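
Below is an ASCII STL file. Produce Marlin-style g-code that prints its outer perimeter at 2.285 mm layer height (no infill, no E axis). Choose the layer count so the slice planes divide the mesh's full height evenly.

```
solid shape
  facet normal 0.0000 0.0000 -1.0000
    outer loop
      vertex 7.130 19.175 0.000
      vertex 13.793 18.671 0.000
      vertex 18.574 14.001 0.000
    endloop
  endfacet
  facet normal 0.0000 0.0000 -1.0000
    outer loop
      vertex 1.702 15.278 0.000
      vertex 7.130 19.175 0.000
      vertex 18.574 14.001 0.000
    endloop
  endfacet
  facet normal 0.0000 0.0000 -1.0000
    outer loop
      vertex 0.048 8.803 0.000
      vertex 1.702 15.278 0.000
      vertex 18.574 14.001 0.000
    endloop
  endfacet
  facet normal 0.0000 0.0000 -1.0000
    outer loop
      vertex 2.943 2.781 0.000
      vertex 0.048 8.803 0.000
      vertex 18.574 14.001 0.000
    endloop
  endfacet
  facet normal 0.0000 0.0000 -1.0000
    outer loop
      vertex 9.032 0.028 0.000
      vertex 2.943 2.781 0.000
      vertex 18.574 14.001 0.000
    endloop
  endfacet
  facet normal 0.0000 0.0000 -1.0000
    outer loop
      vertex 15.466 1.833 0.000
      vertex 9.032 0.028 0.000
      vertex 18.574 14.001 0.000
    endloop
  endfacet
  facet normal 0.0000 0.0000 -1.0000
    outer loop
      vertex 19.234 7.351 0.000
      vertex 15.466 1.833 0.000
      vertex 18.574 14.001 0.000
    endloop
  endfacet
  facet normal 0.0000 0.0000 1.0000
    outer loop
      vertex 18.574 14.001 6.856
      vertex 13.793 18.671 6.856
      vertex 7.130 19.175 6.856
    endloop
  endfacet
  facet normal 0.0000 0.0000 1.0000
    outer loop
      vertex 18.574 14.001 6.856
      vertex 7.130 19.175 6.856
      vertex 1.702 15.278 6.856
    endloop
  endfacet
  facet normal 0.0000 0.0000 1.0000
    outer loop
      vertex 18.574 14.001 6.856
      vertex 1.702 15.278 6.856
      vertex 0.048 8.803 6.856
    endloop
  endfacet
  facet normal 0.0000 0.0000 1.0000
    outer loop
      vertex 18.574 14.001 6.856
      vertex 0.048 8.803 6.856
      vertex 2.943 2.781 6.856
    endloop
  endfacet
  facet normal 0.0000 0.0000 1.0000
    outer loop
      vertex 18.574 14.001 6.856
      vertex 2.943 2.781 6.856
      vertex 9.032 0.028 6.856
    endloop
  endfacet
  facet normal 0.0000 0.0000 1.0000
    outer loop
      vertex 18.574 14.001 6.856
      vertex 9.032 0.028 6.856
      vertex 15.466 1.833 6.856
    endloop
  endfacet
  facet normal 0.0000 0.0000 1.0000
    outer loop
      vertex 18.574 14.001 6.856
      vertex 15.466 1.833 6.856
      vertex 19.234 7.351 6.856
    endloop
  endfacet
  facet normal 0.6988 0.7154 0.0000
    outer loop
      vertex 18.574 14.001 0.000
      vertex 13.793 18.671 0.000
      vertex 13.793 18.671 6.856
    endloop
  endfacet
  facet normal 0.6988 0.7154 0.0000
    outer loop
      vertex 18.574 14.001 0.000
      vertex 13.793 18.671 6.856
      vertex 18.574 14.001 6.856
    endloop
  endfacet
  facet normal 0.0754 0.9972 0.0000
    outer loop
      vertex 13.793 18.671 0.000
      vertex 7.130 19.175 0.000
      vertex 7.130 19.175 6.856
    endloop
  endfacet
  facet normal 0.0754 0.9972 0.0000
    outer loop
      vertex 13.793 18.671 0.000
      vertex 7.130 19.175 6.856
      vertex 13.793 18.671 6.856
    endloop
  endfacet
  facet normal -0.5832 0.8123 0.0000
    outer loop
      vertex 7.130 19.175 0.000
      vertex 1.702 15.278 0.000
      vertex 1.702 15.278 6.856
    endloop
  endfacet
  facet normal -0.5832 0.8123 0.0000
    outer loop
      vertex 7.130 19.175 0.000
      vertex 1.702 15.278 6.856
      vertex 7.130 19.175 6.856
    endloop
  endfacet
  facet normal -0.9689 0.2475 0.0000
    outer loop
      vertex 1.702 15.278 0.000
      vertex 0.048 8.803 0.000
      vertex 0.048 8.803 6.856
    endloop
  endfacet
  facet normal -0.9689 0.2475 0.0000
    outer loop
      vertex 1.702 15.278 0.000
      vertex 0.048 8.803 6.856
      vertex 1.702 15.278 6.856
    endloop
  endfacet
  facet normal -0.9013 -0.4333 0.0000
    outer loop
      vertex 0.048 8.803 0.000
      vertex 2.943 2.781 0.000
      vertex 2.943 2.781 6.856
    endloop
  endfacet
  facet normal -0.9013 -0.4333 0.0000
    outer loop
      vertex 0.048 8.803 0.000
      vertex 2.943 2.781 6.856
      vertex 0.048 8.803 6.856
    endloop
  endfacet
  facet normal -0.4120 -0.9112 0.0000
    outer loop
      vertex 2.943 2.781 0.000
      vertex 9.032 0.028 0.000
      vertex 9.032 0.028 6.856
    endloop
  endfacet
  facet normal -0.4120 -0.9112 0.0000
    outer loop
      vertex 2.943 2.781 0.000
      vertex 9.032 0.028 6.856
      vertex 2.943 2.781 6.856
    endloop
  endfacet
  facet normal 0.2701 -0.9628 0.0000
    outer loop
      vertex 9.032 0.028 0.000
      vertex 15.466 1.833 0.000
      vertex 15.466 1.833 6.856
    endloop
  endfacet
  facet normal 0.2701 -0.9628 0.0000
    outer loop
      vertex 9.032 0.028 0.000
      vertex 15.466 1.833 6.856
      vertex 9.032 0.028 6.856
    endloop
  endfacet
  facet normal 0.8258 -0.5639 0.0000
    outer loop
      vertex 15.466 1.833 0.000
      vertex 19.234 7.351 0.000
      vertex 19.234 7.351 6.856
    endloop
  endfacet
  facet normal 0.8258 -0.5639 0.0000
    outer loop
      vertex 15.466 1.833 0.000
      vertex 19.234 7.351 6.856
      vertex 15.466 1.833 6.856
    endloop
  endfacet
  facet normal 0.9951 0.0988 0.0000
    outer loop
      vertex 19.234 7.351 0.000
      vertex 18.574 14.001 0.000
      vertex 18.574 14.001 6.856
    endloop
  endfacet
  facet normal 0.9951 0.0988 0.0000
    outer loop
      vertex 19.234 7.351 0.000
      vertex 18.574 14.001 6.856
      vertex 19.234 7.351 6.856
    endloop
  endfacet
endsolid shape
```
; perimeter-only toolpath
G21 ; units = mm
G90 ; absolute positioning
G28 ; home
; layer 1
G0 Z2.285
G0 X18.574 Y14.001
G1 X13.793 Y18.671
G1 X7.130 Y19.175
G1 X1.702 Y15.278
G1 X0.048 Y8.803
G1 X2.943 Y2.781
G1 X9.032 Y0.028
G1 X15.466 Y1.833
G1 X19.234 Y7.351
G1 X18.574 Y14.001
; layer 2
G0 Z4.571
G0 X18.574 Y14.001
G1 X13.793 Y18.671
G1 X7.130 Y19.175
G1 X1.702 Y15.278
G1 X0.048 Y8.803
G1 X2.943 Y2.781
G1 X9.032 Y0.028
G1 X15.466 Y1.833
G1 X19.234 Y7.351
G1 X18.574 Y14.001
; layer 3
G0 Z6.856
G0 X18.574 Y14.001
G1 X13.793 Y18.671
G1 X7.130 Y19.175
G1 X1.702 Y15.278
G1 X0.048 Y8.803
G1 X2.943 Y2.781
G1 X9.032 Y0.028
G1 X15.466 Y1.833
G1 X19.234 Y7.351
G1 X18.574 Y14.001
M2 ; end

The solid is a regular 9-sided prism (a cylinder approximated with 9 flat sides), circumscribed radius ≈ 9.77 mm, height ≈ 6.86 mm. Slicing at Δz = 2.285 mm — 3 equal slices spanning the solid's height, so layer i sits at z = i·h/3 — gives 3 non-empty perimeters. Each is a 9-segment closed polygon; G0 lifts to the layer z and rapids to the start vertex, then G1 traces the edges.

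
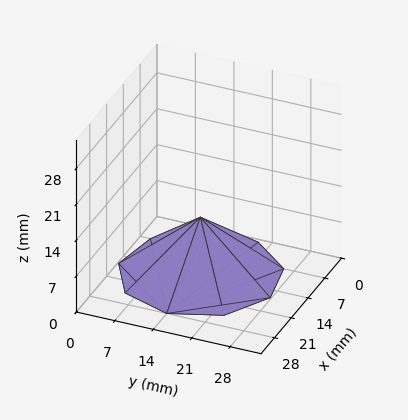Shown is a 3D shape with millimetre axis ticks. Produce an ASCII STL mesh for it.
Reading the render: the shape is a regular 9-sided pyramid, base circumscribed radius ≈ 14 mm, apex at z ≈ 11 mm (dimensions read to the nearest mm from the axis ticks). For the STL, each face is triangulated and given an outward normal.

solid part
  facet normal 0.0000 0.0000 -1.0000
    outer loop
      vertex 16.43 27.79 0.00
      vertex 24.72 23.00 0.00
      vertex 28.00 14.00 0.00
    endloop
  endfacet
  facet normal 0.0000 0.0000 -1.0000
    outer loop
      vertex 7.00 26.12 0.00
      vertex 16.43 27.79 0.00
      vertex 28.00 14.00 0.00
    endloop
  endfacet
  facet normal 0.0000 0.0000 -1.0000
    outer loop
      vertex 0.84 18.79 0.00
      vertex 7.00 26.12 0.00
      vertex 28.00 14.00 0.00
    endloop
  endfacet
  facet normal 0.0000 0.0000 -1.0000
    outer loop
      vertex 0.84 9.21 0.00
      vertex 0.84 18.79 0.00
      vertex 28.00 14.00 0.00
    endloop
  endfacet
  facet normal 0.0000 0.0000 -1.0000
    outer loop
      vertex 7.00 1.88 0.00
      vertex 0.84 9.21 0.00
      vertex 28.00 14.00 0.00
    endloop
  endfacet
  facet normal 0.0000 0.0000 -1.0000
    outer loop
      vertex 16.43 0.21 0.00
      vertex 7.00 1.88 0.00
      vertex 28.00 14.00 0.00
    endloop
  endfacet
  facet normal 0.0000 0.0000 -1.0000
    outer loop
      vertex 24.72 5.00 0.00
      vertex 16.43 0.21 0.00
      vertex 28.00 14.00 0.00
    endloop
  endfacet
  facet normal 0.6027 0.2197 0.7671
    outer loop
      vertex 28.00 14.00 0.00
      vertex 24.72 23.00 0.00
      vertex 14.00 14.00 11.00
    endloop
  endfacet
  facet normal 0.3209 0.5554 0.7672
    outer loop
      vertex 24.72 23.00 0.00
      vertex 16.43 27.79 0.00
      vertex 14.00 14.00 11.00
    endloop
  endfacet
  facet normal -0.1119 0.6316 0.7671
    outer loop
      vertex 16.43 27.79 0.00
      vertex 7.00 26.12 0.00
      vertex 14.00 14.00 11.00
    endloop
  endfacet
  facet normal -0.4911 0.4127 0.7672
    outer loop
      vertex 7.00 26.12 0.00
      vertex 0.84 18.79 0.00
      vertex 14.00 14.00 11.00
    endloop
  endfacet
  facet normal -0.6413 0.0000 0.7673
    outer loop
      vertex 0.84 18.79 0.00
      vertex 0.84 9.21 0.00
      vertex 14.00 14.00 11.00
    endloop
  endfacet
  facet normal -0.4911 -0.4127 0.7672
    outer loop
      vertex 0.84 9.21 0.00
      vertex 7.00 1.88 0.00
      vertex 14.00 14.00 11.00
    endloop
  endfacet
  facet normal -0.1119 -0.6316 0.7671
    outer loop
      vertex 7.00 1.88 0.00
      vertex 16.43 0.21 0.00
      vertex 14.00 14.00 11.00
    endloop
  endfacet
  facet normal 0.3209 -0.5554 0.7672
    outer loop
      vertex 16.43 0.21 0.00
      vertex 24.72 5.00 0.00
      vertex 14.00 14.00 11.00
    endloop
  endfacet
  facet normal 0.6027 -0.2197 0.7671
    outer loop
      vertex 24.72 5.00 0.00
      vertex 28.00 14.00 0.00
      vertex 14.00 14.00 11.00
    endloop
  endfacet
endsolid part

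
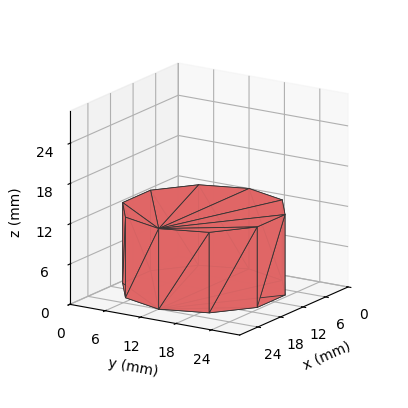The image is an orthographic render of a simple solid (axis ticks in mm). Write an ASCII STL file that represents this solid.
Reading the render: the shape is a regular 10-sided prism (a cylinder approximated with 10 flat sides), circumscribed radius ≈ 12 mm, height ≈ 12 mm (dimensions read to the nearest mm from the axis ticks). For the STL, each face is triangulated and given an outward normal.

solid part
  facet normal 0.0000 0.0000 -1.0000
    outer loop
      vertex 15.7 23.4 0.0
      vertex 21.7 19.1 0.0
      vertex 24.0 12.0 0.0
    endloop
  endfacet
  facet normal 0.0000 0.0000 -1.0000
    outer loop
      vertex 8.3 23.4 0.0
      vertex 15.7 23.4 0.0
      vertex 24.0 12.0 0.0
    endloop
  endfacet
  facet normal 0.0000 0.0000 -1.0000
    outer loop
      vertex 2.3 19.1 0.0
      vertex 8.3 23.4 0.0
      vertex 24.0 12.0 0.0
    endloop
  endfacet
  facet normal 0.0000 0.0000 -1.0000
    outer loop
      vertex 0.0 12.0 0.0
      vertex 2.3 19.1 0.0
      vertex 24.0 12.0 0.0
    endloop
  endfacet
  facet normal 0.0000 0.0000 -1.0000
    outer loop
      vertex 2.3 4.9 0.0
      vertex 0.0 12.0 0.0
      vertex 24.0 12.0 0.0
    endloop
  endfacet
  facet normal 0.0000 0.0000 -1.0000
    outer loop
      vertex 8.3 0.6 0.0
      vertex 2.3 4.9 0.0
      vertex 24.0 12.0 0.0
    endloop
  endfacet
  facet normal 0.0000 0.0000 -1.0000
    outer loop
      vertex 15.7 0.6 0.0
      vertex 8.3 0.6 0.0
      vertex 24.0 12.0 0.0
    endloop
  endfacet
  facet normal 0.0000 0.0000 -1.0000
    outer loop
      vertex 21.7 4.9 0.0
      vertex 15.7 0.6 0.0
      vertex 24.0 12.0 0.0
    endloop
  endfacet
  facet normal 0.0000 0.0000 1.0000
    outer loop
      vertex 24.0 12.0 12.0
      vertex 21.7 19.1 12.0
      vertex 15.7 23.4 12.0
    endloop
  endfacet
  facet normal 0.0000 0.0000 1.0000
    outer loop
      vertex 24.0 12.0 12.0
      vertex 15.7 23.4 12.0
      vertex 8.3 23.4 12.0
    endloop
  endfacet
  facet normal 0.0000 0.0000 1.0000
    outer loop
      vertex 24.0 12.0 12.0
      vertex 8.3 23.4 12.0
      vertex 2.3 19.1 12.0
    endloop
  endfacet
  facet normal 0.0000 0.0000 1.0000
    outer loop
      vertex 24.0 12.0 12.0
      vertex 2.3 19.1 12.0
      vertex 0.0 12.0 12.0
    endloop
  endfacet
  facet normal 0.0000 0.0000 1.0000
    outer loop
      vertex 24.0 12.0 12.0
      vertex 0.0 12.0 12.0
      vertex 2.3 4.9 12.0
    endloop
  endfacet
  facet normal 0.0000 0.0000 1.0000
    outer loop
      vertex 24.0 12.0 12.0
      vertex 2.3 4.9 12.0
      vertex 8.3 0.6 12.0
    endloop
  endfacet
  facet normal 0.0000 0.0000 1.0000
    outer loop
      vertex 24.0 12.0 12.0
      vertex 8.3 0.6 12.0
      vertex 15.7 0.6 12.0
    endloop
  endfacet
  facet normal 0.0000 0.0000 1.0000
    outer loop
      vertex 24.0 12.0 12.0
      vertex 15.7 0.6 12.0
      vertex 21.7 4.9 12.0
    endloop
  endfacet
  facet normal 0.9513 0.3082 0.0000
    outer loop
      vertex 24.0 12.0 0.0
      vertex 21.7 19.1 0.0
      vertex 21.7 19.1 12.0
    endloop
  endfacet
  facet normal 0.9513 0.3082 0.0000
    outer loop
      vertex 24.0 12.0 0.0
      vertex 21.7 19.1 12.0
      vertex 24.0 12.0 12.0
    endloop
  endfacet
  facet normal 0.5825 0.8128 0.0000
    outer loop
      vertex 21.7 19.1 0.0
      vertex 15.7 23.4 0.0
      vertex 15.7 23.4 12.0
    endloop
  endfacet
  facet normal 0.5825 0.8128 0.0000
    outer loop
      vertex 21.7 19.1 0.0
      vertex 15.7 23.4 12.0
      vertex 21.7 19.1 12.0
    endloop
  endfacet
  facet normal 0.0000 1.0000 0.0000
    outer loop
      vertex 15.7 23.4 0.0
      vertex 8.3 23.4 0.0
      vertex 8.3 23.4 12.0
    endloop
  endfacet
  facet normal 0.0000 1.0000 0.0000
    outer loop
      vertex 15.7 23.4 0.0
      vertex 8.3 23.4 12.0
      vertex 15.7 23.4 12.0
    endloop
  endfacet
  facet normal -0.5825 0.8128 0.0000
    outer loop
      vertex 8.3 23.4 0.0
      vertex 2.3 19.1 0.0
      vertex 2.3 19.1 12.0
    endloop
  endfacet
  facet normal -0.5825 0.8128 0.0000
    outer loop
      vertex 8.3 23.4 0.0
      vertex 2.3 19.1 12.0
      vertex 8.3 23.4 12.0
    endloop
  endfacet
  facet normal -0.9513 0.3082 0.0000
    outer loop
      vertex 2.3 19.1 0.0
      vertex 0.0 12.0 0.0
      vertex 0.0 12.0 12.0
    endloop
  endfacet
  facet normal -0.9513 0.3082 0.0000
    outer loop
      vertex 2.3 19.1 0.0
      vertex 0.0 12.0 12.0
      vertex 2.3 19.1 12.0
    endloop
  endfacet
  facet normal -0.9513 -0.3082 0.0000
    outer loop
      vertex 0.0 12.0 0.0
      vertex 2.3 4.9 0.0
      vertex 2.3 4.9 12.0
    endloop
  endfacet
  facet normal -0.9513 -0.3082 0.0000
    outer loop
      vertex 0.0 12.0 0.0
      vertex 2.3 4.9 12.0
      vertex 0.0 12.0 12.0
    endloop
  endfacet
  facet normal -0.5825 -0.8128 0.0000
    outer loop
      vertex 2.3 4.9 0.0
      vertex 8.3 0.6 0.0
      vertex 8.3 0.6 12.0
    endloop
  endfacet
  facet normal -0.5825 -0.8128 0.0000
    outer loop
      vertex 2.3 4.9 0.0
      vertex 8.3 0.6 12.0
      vertex 2.3 4.9 12.0
    endloop
  endfacet
  facet normal 0.0000 -1.0000 0.0000
    outer loop
      vertex 8.3 0.6 0.0
      vertex 15.7 0.6 0.0
      vertex 15.7 0.6 12.0
    endloop
  endfacet
  facet normal 0.0000 -1.0000 0.0000
    outer loop
      vertex 8.3 0.6 0.0
      vertex 15.7 0.6 12.0
      vertex 8.3 0.6 12.0
    endloop
  endfacet
  facet normal 0.5825 -0.8128 0.0000
    outer loop
      vertex 15.7 0.6 0.0
      vertex 21.7 4.9 0.0
      vertex 21.7 4.9 12.0
    endloop
  endfacet
  facet normal 0.5825 -0.8128 0.0000
    outer loop
      vertex 15.7 0.6 0.0
      vertex 21.7 4.9 12.0
      vertex 15.7 0.6 12.0
    endloop
  endfacet
  facet normal 0.9513 -0.3082 0.0000
    outer loop
      vertex 21.7 4.9 0.0
      vertex 24.0 12.0 0.0
      vertex 24.0 12.0 12.0
    endloop
  endfacet
  facet normal 0.9513 -0.3082 0.0000
    outer loop
      vertex 21.7 4.9 0.0
      vertex 24.0 12.0 12.0
      vertex 21.7 4.9 12.0
    endloop
  endfacet
endsolid part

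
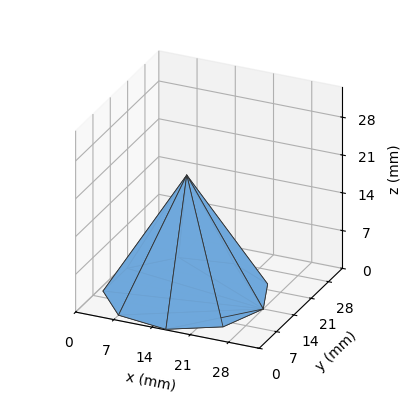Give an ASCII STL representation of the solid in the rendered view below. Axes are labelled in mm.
Reading the render: the shape is a regular 9-sided pyramid, base circumscribed radius ≈ 14 mm, apex at z ≈ 22 mm (dimensions read to the nearest mm from the axis ticks). For the STL, each face is triangulated and given an outward normal.

solid part
  facet normal 0.0000 0.0000 -1.0000
    outer loop
      vertex 16.431 27.787 0.000
      vertex 24.725 22.999 0.000
      vertex 28.000 14.000 0.000
    endloop
  endfacet
  facet normal 0.0000 0.0000 -1.0000
    outer loop
      vertex 7.000 26.124 0.000
      vertex 16.431 27.787 0.000
      vertex 28.000 14.000 0.000
    endloop
  endfacet
  facet normal 0.0000 0.0000 -1.0000
    outer loop
      vertex 0.844 18.788 0.000
      vertex 7.000 26.124 0.000
      vertex 28.000 14.000 0.000
    endloop
  endfacet
  facet normal 0.0000 0.0000 -1.0000
    outer loop
      vertex 0.844 9.212 0.000
      vertex 0.844 18.788 0.000
      vertex 28.000 14.000 0.000
    endloop
  endfacet
  facet normal 0.0000 0.0000 -1.0000
    outer loop
      vertex 7.000 1.876 0.000
      vertex 0.844 9.212 0.000
      vertex 28.000 14.000 0.000
    endloop
  endfacet
  facet normal 0.0000 0.0000 -1.0000
    outer loop
      vertex 16.431 0.213 0.000
      vertex 7.000 1.876 0.000
      vertex 28.000 14.000 0.000
    endloop
  endfacet
  facet normal 0.0000 0.0000 -1.0000
    outer loop
      vertex 24.725 5.001 0.000
      vertex 16.431 0.213 0.000
      vertex 28.000 14.000 0.000
    endloop
  endfacet
  facet normal 0.8065 0.2935 0.5132
    outer loop
      vertex 28.000 14.000 0.000
      vertex 24.725 22.999 0.000
      vertex 14.000 14.000 22.000
    endloop
  endfacet
  facet normal 0.4291 0.7433 0.5132
    outer loop
      vertex 24.725 22.999 0.000
      vertex 16.431 27.787 0.000
      vertex 14.000 14.000 22.000
    endloop
  endfacet
  facet normal -0.1490 0.8452 0.5132
    outer loop
      vertex 16.431 27.787 0.000
      vertex 7.000 26.124 0.000
      vertex 14.000 14.000 22.000
    endloop
  endfacet
  facet normal -0.6574 0.5517 0.5132
    outer loop
      vertex 7.000 26.124 0.000
      vertex 0.844 18.788 0.000
      vertex 14.000 14.000 22.000
    endloop
  endfacet
  facet normal -0.8582 0.0000 0.5132
    outer loop
      vertex 0.844 18.788 0.000
      vertex 0.844 9.212 0.000
      vertex 14.000 14.000 22.000
    endloop
  endfacet
  facet normal -0.6574 -0.5517 0.5132
    outer loop
      vertex 0.844 9.212 0.000
      vertex 7.000 1.876 0.000
      vertex 14.000 14.000 22.000
    endloop
  endfacet
  facet normal -0.1490 -0.8452 0.5132
    outer loop
      vertex 7.000 1.876 0.000
      vertex 16.431 0.213 0.000
      vertex 14.000 14.000 22.000
    endloop
  endfacet
  facet normal 0.4291 -0.7433 0.5132
    outer loop
      vertex 16.431 0.213 0.000
      vertex 24.725 5.001 0.000
      vertex 14.000 14.000 22.000
    endloop
  endfacet
  facet normal 0.8065 -0.2935 0.5132
    outer loop
      vertex 24.725 5.001 0.000
      vertex 28.000 14.000 0.000
      vertex 14.000 14.000 22.000
    endloop
  endfacet
endsolid part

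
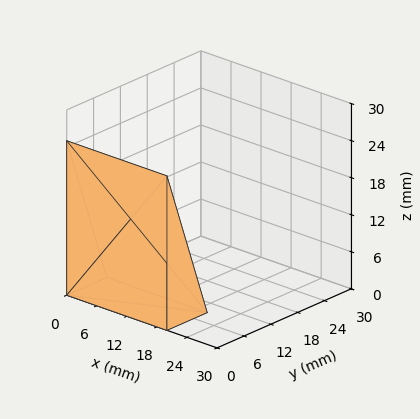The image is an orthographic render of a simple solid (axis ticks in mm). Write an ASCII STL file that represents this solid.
Reading the render: the shape is a wedge (ramp): 20 × 9 mm base, rising to 25 mm along the y=0 edge and sloping linearly to z=0 at y=9 (dimensions read to the nearest mm from the axis ticks). For the STL, each face is triangulated and given an outward normal.

solid part
  facet normal 0.0000 0.0000 -1.0000
    outer loop
      vertex 20.000 9.000 0.000
      vertex 20.000 0.000 0.000
      vertex 0.000 0.000 0.000
    endloop
  endfacet
  facet normal 0.0000 0.0000 -1.0000
    outer loop
      vertex 0.000 9.000 0.000
      vertex 20.000 9.000 0.000
      vertex 0.000 0.000 0.000
    endloop
  endfacet
  facet normal 0.0000 -1.0000 0.0000
    outer loop
      vertex 0.000 0.000 0.000
      vertex 20.000 0.000 0.000
      vertex 20.000 0.000 25.000
    endloop
  endfacet
  facet normal 0.0000 -1.0000 0.0000
    outer loop
      vertex 0.000 0.000 0.000
      vertex 20.000 0.000 25.000
      vertex 0.000 0.000 25.000
    endloop
  endfacet
  facet normal 0.0000 0.9409 0.3387
    outer loop
      vertex 0.000 0.000 25.000
      vertex 20.000 0.000 25.000
      vertex 20.000 9.000 0.000
    endloop
  endfacet
  facet normal 0.0000 0.9409 0.3387
    outer loop
      vertex 0.000 0.000 25.000
      vertex 20.000 9.000 0.000
      vertex 0.000 9.000 0.000
    endloop
  endfacet
  facet normal -1.0000 0.0000 0.0000
    outer loop
      vertex 0.000 0.000 25.000
      vertex 0.000 9.000 0.000
      vertex 0.000 0.000 0.000
    endloop
  endfacet
  facet normal 1.0000 0.0000 0.0000
    outer loop
      vertex 20.000 0.000 0.000
      vertex 20.000 9.000 0.000
      vertex 20.000 0.000 25.000
    endloop
  endfacet
endsolid part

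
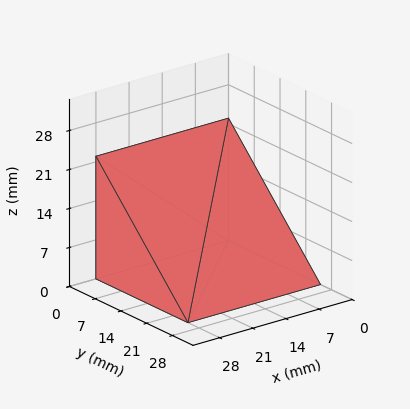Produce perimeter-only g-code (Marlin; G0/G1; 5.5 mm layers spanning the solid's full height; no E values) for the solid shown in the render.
Reading the render: the shape is a wedge (ramp): 28 × 25 mm base, rising to 22 mm along the y=0 edge and sloping linearly to z=0 at y=25 (dimensions read to the nearest mm from the axis ticks). For the g-code, the solid's height is divided into equal slices at the stated Δz and each level perimeter traced with G1 moves after a G0 lift.

; perimeter-only toolpath
G21 ; units = mm
G90 ; absolute positioning
G28 ; home
; layer 1
G0 Z5.5
G0 X0.0 Y0.0
G1 X28.0 Y0.0
G1 X28.0 Y18.8
G1 X0.0 Y18.8
G1 X0.0 Y0.0
; layer 2
G0 Z11.0
G0 X0.0 Y0.0
G1 X28.0 Y0.0
G1 X28.0 Y12.5
G1 X0.0 Y12.5
G1 X0.0 Y0.0
; layer 3
G0 Z16.5
G0 X0.0 Y0.0
G1 X28.0 Y0.0
G1 X28.0 Y6.2
G1 X0.0 Y6.2
G1 X0.0 Y0.0
M2 ; end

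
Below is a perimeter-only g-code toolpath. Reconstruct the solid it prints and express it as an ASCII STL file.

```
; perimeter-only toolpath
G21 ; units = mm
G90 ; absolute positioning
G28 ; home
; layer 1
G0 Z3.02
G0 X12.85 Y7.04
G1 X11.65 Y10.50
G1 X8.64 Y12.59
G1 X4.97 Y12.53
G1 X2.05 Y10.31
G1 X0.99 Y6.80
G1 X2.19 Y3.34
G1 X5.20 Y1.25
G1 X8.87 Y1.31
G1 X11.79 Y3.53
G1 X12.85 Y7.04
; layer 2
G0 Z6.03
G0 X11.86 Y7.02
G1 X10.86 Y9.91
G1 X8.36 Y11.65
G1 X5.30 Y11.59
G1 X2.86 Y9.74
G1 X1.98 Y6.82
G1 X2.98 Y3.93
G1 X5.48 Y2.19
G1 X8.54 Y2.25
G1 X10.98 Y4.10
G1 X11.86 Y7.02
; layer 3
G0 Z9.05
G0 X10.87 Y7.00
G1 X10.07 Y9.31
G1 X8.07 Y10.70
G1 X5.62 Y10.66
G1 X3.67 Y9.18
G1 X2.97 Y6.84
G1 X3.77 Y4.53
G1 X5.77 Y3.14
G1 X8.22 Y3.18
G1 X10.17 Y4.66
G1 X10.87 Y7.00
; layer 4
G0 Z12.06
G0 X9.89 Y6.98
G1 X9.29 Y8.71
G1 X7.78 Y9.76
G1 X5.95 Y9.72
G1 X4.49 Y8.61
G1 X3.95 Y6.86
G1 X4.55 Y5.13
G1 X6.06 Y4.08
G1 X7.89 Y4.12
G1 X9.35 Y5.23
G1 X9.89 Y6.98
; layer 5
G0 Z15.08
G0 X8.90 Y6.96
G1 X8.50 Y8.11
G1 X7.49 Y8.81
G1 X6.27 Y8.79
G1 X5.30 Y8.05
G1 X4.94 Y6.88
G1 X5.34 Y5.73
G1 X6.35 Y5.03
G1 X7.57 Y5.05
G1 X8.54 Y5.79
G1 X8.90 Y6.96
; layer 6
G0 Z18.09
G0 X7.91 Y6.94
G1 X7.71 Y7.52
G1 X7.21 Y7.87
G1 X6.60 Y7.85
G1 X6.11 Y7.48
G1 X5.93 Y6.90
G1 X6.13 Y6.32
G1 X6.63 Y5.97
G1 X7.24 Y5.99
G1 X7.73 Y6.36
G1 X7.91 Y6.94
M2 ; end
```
solid part
  facet normal 0.0000 0.0000 -1.0000
    outer loop
      vertex 8.93 13.54 0.00
      vertex 12.44 11.10 0.00
      vertex 13.84 7.06 0.00
    endloop
  endfacet
  facet normal 0.0000 0.0000 -1.0000
    outer loop
      vertex 4.65 13.46 0.00
      vertex 8.93 13.54 0.00
      vertex 13.84 7.06 0.00
    endloop
  endfacet
  facet normal 0.0000 0.0000 -1.0000
    outer loop
      vertex 1.24 10.87 0.00
      vertex 4.65 13.46 0.00
      vertex 13.84 7.06 0.00
    endloop
  endfacet
  facet normal 0.0000 0.0000 -1.0000
    outer loop
      vertex 0.00 6.78 0.00
      vertex 1.24 10.87 0.00
      vertex 13.84 7.06 0.00
    endloop
  endfacet
  facet normal 0.0000 0.0000 -1.0000
    outer loop
      vertex 1.40 2.74 0.00
      vertex 0.00 6.78 0.00
      vertex 13.84 7.06 0.00
    endloop
  endfacet
  facet normal 0.0000 0.0000 -1.0000
    outer loop
      vertex 4.91 0.30 0.00
      vertex 1.40 2.74 0.00
      vertex 13.84 7.06 0.00
    endloop
  endfacet
  facet normal 0.0000 0.0000 -1.0000
    outer loop
      vertex 9.19 0.38 0.00
      vertex 4.91 0.30 0.00
      vertex 13.84 7.06 0.00
    endloop
  endfacet
  facet normal 0.0000 0.0000 -1.0000
    outer loop
      vertex 12.60 2.97 0.00
      vertex 9.19 0.38 0.00
      vertex 13.84 7.06 0.00
    endloop
  endfacet
  facet normal 0.9020 0.3126 0.2978
    outer loop
      vertex 13.84 7.06 0.00
      vertex 12.44 11.10 0.00
      vertex 6.92 6.92 21.11
    endloop
  endfacet
  facet normal 0.5449 0.7839 0.2977
    outer loop
      vertex 12.44 11.10 0.00
      vertex 8.93 13.54 0.00
      vertex 6.92 6.92 21.11
    endloop
  endfacet
  facet normal -0.0178 0.9545 0.2976
    outer loop
      vertex 8.93 13.54 0.00
      vertex 4.65 13.46 0.00
      vertex 6.92 6.92 21.11
    endloop
  endfacet
  facet normal -0.5774 0.7603 0.2976
    outer loop
      vertex 4.65 13.46 0.00
      vertex 1.24 10.87 0.00
      vertex 6.92 6.92 21.11
    endloop
  endfacet
  facet normal -0.9136 0.2770 0.2977
    outer loop
      vertex 1.24 10.87 0.00
      vertex 0.00 6.78 0.00
      vertex 6.92 6.92 21.11
    endloop
  endfacet
  facet normal -0.9020 -0.3126 0.2978
    outer loop
      vertex 0.00 6.78 0.00
      vertex 1.40 2.74 0.00
      vertex 6.92 6.92 21.11
    endloop
  endfacet
  facet normal -0.5449 -0.7839 0.2977
    outer loop
      vertex 1.40 2.74 0.00
      vertex 4.91 0.30 0.00
      vertex 6.92 6.92 21.11
    endloop
  endfacet
  facet normal 0.0178 -0.9545 0.2976
    outer loop
      vertex 4.91 0.30 0.00
      vertex 9.19 0.38 0.00
      vertex 6.92 6.92 21.11
    endloop
  endfacet
  facet normal 0.5774 -0.7603 0.2976
    outer loop
      vertex 9.19 0.38 0.00
      vertex 12.60 2.97 0.00
      vertex 6.92 6.92 21.11
    endloop
  endfacet
  facet normal 0.9136 -0.2770 0.2977
    outer loop
      vertex 12.60 2.97 0.00
      vertex 13.84 7.06 0.00
      vertex 6.92 6.92 21.11
    endloop
  endfacet
endsolid part

The G0 Z moves step by Δz≈3.02 mm. The G1 loops shrink linearly with z, so the solid tapers from its base footprint up to z≈21.1. Closing with a flat bottom cap and the tapered top and triangulating gives 18 facets — a regular 10-sided pyramid, base circumscribed radius ≈ 6.92 mm, apex at z ≈ 21.1 mm.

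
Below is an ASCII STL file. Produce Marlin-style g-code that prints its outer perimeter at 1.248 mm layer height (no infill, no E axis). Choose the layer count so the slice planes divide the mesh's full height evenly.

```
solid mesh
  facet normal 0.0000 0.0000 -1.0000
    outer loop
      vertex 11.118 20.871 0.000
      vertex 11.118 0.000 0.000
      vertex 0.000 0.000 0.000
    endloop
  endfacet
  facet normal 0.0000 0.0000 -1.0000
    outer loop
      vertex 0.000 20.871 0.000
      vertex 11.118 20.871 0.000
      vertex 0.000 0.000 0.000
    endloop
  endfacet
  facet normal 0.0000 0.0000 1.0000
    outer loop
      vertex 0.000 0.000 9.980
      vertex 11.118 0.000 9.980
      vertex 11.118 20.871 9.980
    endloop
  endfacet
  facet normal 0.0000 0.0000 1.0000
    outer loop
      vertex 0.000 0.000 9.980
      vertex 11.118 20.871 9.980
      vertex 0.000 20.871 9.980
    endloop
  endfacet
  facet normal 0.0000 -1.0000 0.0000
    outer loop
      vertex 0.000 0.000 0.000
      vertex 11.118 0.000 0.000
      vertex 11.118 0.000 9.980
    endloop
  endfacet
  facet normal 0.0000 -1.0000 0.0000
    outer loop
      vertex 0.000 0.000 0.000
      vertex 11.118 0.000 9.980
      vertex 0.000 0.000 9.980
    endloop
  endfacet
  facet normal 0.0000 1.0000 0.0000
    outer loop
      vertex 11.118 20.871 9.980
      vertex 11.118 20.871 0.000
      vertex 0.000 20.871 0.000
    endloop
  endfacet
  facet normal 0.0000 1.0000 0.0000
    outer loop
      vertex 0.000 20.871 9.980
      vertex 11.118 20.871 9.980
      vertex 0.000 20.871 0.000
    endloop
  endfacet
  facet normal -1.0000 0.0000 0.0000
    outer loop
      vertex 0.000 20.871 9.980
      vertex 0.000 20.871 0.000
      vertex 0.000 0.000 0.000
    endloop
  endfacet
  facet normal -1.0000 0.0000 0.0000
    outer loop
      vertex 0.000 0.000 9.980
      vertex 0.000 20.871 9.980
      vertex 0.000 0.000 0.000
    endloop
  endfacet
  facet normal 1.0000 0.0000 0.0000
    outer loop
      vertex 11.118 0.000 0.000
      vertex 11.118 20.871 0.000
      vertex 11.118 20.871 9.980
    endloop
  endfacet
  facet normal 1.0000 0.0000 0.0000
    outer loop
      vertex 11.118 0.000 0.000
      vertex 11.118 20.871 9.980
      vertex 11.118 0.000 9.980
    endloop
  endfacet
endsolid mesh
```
; perimeter-only toolpath
G21 ; units = mm
G90 ; absolute positioning
G28 ; home
; layer 1
G0 Z1.248
G0 X0.000 Y0.000
G1 X11.118 Y0.000
G1 X11.118 Y20.871
G1 X0.000 Y20.871
G1 X0.000 Y0.000
; layer 2
G0 Z2.495
G0 X0.000 Y0.000
G1 X11.118 Y0.000
G1 X11.118 Y20.871
G1 X0.000 Y20.871
G1 X0.000 Y0.000
; layer 3
G0 Z3.743
G0 X0.000 Y0.000
G1 X11.118 Y0.000
G1 X11.118 Y20.871
G1 X0.000 Y20.871
G1 X0.000 Y0.000
; layer 4
G0 Z4.990
G0 X0.000 Y0.000
G1 X11.118 Y0.000
G1 X11.118 Y20.871
G1 X0.000 Y20.871
G1 X0.000 Y0.000
; layer 5
G0 Z6.238
G0 X0.000 Y0.000
G1 X11.118 Y0.000
G1 X11.118 Y20.871
G1 X0.000 Y20.871
G1 X0.000 Y0.000
; layer 6
G0 Z7.485
G0 X0.000 Y0.000
G1 X11.118 Y0.000
G1 X11.118 Y20.871
G1 X0.000 Y20.871
G1 X0.000 Y0.000
; layer 7
G0 Z8.732
G0 X0.000 Y0.000
G1 X11.118 Y0.000
G1 X11.118 Y20.871
G1 X0.000 Y20.871
G1 X0.000 Y0.000
; layer 8
G0 Z9.980
G0 X0.000 Y0.000
G1 X11.118 Y0.000
G1 X11.118 Y20.871
G1 X0.000 Y20.871
G1 X0.000 Y0.000
M2 ; end

The solid is a rectangular box, roughly 11.1 × 20.9 mm footprint and 9.98 mm tall. Slicing at Δz = 1.248 mm — 8 equal slices spanning the solid's height, so layer i sits at z = i·h/8 — gives 8 non-empty perimeters. Each is a 4-segment closed polygon; G0 lifts to the layer z and rapids to the start vertex, then G1 traces the edges.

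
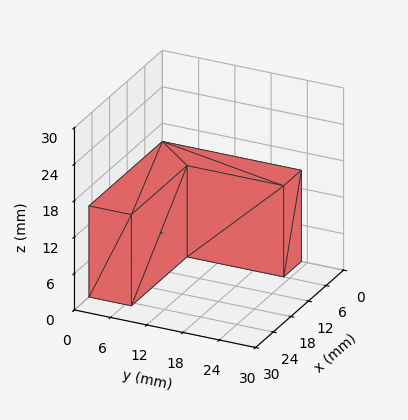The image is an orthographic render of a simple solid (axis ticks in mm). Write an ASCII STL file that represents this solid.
Reading the render: the shape is an L-shaped prism: outer 25 × 23 mm, arm thicknesses ≈ 7 mm (horizontal) and 6 mm (vertical), extruded 15 mm in z (dimensions read to the nearest mm from the axis ticks). For the STL, each face is triangulated and given an outward normal.

solid part
  facet normal 0.0000 0.0000 -1.0000
    outer loop
      vertex 25.00 7.00 0.00
      vertex 25.00 0.00 0.00
      vertex 0.00 0.00 0.00
    endloop
  endfacet
  facet normal 0.0000 0.0000 -1.0000
    outer loop
      vertex 6.00 7.00 0.00
      vertex 25.00 7.00 0.00
      vertex 0.00 0.00 0.00
    endloop
  endfacet
  facet normal 0.0000 0.0000 -1.0000
    outer loop
      vertex 6.00 23.00 0.00
      vertex 6.00 7.00 0.00
      vertex 0.00 0.00 0.00
    endloop
  endfacet
  facet normal 0.0000 0.0000 -1.0000
    outer loop
      vertex 0.00 23.00 0.00
      vertex 6.00 23.00 0.00
      vertex 0.00 0.00 0.00
    endloop
  endfacet
  facet normal 0.0000 0.0000 1.0000
    outer loop
      vertex 0.00 0.00 15.00
      vertex 25.00 0.00 15.00
      vertex 25.00 7.00 15.00
    endloop
  endfacet
  facet normal 0.0000 0.0000 1.0000
    outer loop
      vertex 0.00 0.00 15.00
      vertex 25.00 7.00 15.00
      vertex 6.00 7.00 15.00
    endloop
  endfacet
  facet normal 0.0000 0.0000 1.0000
    outer loop
      vertex 0.00 0.00 15.00
      vertex 6.00 7.00 15.00
      vertex 6.00 23.00 15.00
    endloop
  endfacet
  facet normal 0.0000 0.0000 1.0000
    outer loop
      vertex 0.00 0.00 15.00
      vertex 6.00 23.00 15.00
      vertex 0.00 23.00 15.00
    endloop
  endfacet
  facet normal 0.0000 -1.0000 0.0000
    outer loop
      vertex 0.00 0.00 0.00
      vertex 25.00 0.00 0.00
      vertex 25.00 0.00 15.00
    endloop
  endfacet
  facet normal 0.0000 -1.0000 0.0000
    outer loop
      vertex 0.00 0.00 0.00
      vertex 25.00 0.00 15.00
      vertex 0.00 0.00 15.00
    endloop
  endfacet
  facet normal 1.0000 0.0000 0.0000
    outer loop
      vertex 25.00 0.00 0.00
      vertex 25.00 7.00 0.00
      vertex 25.00 7.00 15.00
    endloop
  endfacet
  facet normal 1.0000 0.0000 0.0000
    outer loop
      vertex 25.00 0.00 0.00
      vertex 25.00 7.00 15.00
      vertex 25.00 0.00 15.00
    endloop
  endfacet
  facet normal 0.0000 1.0000 0.0000
    outer loop
      vertex 25.00 7.00 0.00
      vertex 6.00 7.00 0.00
      vertex 6.00 7.00 15.00
    endloop
  endfacet
  facet normal 0.0000 1.0000 0.0000
    outer loop
      vertex 25.00 7.00 0.00
      vertex 6.00 7.00 15.00
      vertex 25.00 7.00 15.00
    endloop
  endfacet
  facet normal 1.0000 0.0000 0.0000
    outer loop
      vertex 6.00 7.00 0.00
      vertex 6.00 23.00 0.00
      vertex 6.00 23.00 15.00
    endloop
  endfacet
  facet normal 1.0000 0.0000 0.0000
    outer loop
      vertex 6.00 7.00 0.00
      vertex 6.00 23.00 15.00
      vertex 6.00 7.00 15.00
    endloop
  endfacet
  facet normal 0.0000 1.0000 0.0000
    outer loop
      vertex 6.00 23.00 0.00
      vertex 0.00 23.00 0.00
      vertex 0.00 23.00 15.00
    endloop
  endfacet
  facet normal 0.0000 1.0000 0.0000
    outer loop
      vertex 6.00 23.00 0.00
      vertex 0.00 23.00 15.00
      vertex 6.00 23.00 15.00
    endloop
  endfacet
  facet normal -1.0000 0.0000 0.0000
    outer loop
      vertex 0.00 23.00 0.00
      vertex 0.00 0.00 0.00
      vertex 0.00 0.00 15.00
    endloop
  endfacet
  facet normal -1.0000 0.0000 0.0000
    outer loop
      vertex 0.00 23.00 0.00
      vertex 0.00 0.00 15.00
      vertex 0.00 23.00 15.00
    endloop
  endfacet
endsolid part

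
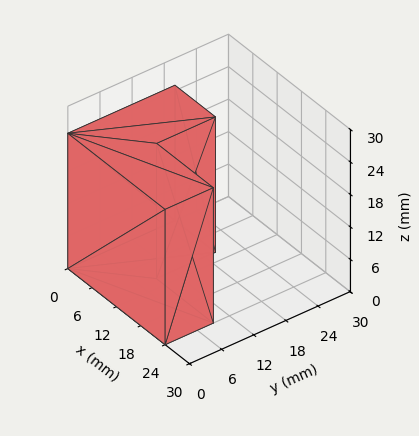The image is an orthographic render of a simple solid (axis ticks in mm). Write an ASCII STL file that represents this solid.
Reading the render: the shape is an L-shaped prism: outer 24 × 20 mm, arm thicknesses ≈ 9 mm (horizontal) and 10 mm (vertical), extruded 25 mm in z (dimensions read to the nearest mm from the axis ticks). For the STL, each face is triangulated and given an outward normal.

solid part
  facet normal 0.0000 0.0000 -1.0000
    outer loop
      vertex 24.0 9.0 0.0
      vertex 24.0 0.0 0.0
      vertex 0.0 0.0 0.0
    endloop
  endfacet
  facet normal 0.0000 0.0000 -1.0000
    outer loop
      vertex 10.0 9.0 0.0
      vertex 24.0 9.0 0.0
      vertex 0.0 0.0 0.0
    endloop
  endfacet
  facet normal 0.0000 0.0000 -1.0000
    outer loop
      vertex 10.0 20.0 0.0
      vertex 10.0 9.0 0.0
      vertex 0.0 0.0 0.0
    endloop
  endfacet
  facet normal 0.0000 0.0000 -1.0000
    outer loop
      vertex 0.0 20.0 0.0
      vertex 10.0 20.0 0.0
      vertex 0.0 0.0 0.0
    endloop
  endfacet
  facet normal 0.0000 0.0000 1.0000
    outer loop
      vertex 0.0 0.0 25.0
      vertex 24.0 0.0 25.0
      vertex 24.0 9.0 25.0
    endloop
  endfacet
  facet normal 0.0000 0.0000 1.0000
    outer loop
      vertex 0.0 0.0 25.0
      vertex 24.0 9.0 25.0
      vertex 10.0 9.0 25.0
    endloop
  endfacet
  facet normal 0.0000 0.0000 1.0000
    outer loop
      vertex 0.0 0.0 25.0
      vertex 10.0 9.0 25.0
      vertex 10.0 20.0 25.0
    endloop
  endfacet
  facet normal 0.0000 0.0000 1.0000
    outer loop
      vertex 0.0 0.0 25.0
      vertex 10.0 20.0 25.0
      vertex 0.0 20.0 25.0
    endloop
  endfacet
  facet normal 0.0000 -1.0000 0.0000
    outer loop
      vertex 0.0 0.0 0.0
      vertex 24.0 0.0 0.0
      vertex 24.0 0.0 25.0
    endloop
  endfacet
  facet normal 0.0000 -1.0000 0.0000
    outer loop
      vertex 0.0 0.0 0.0
      vertex 24.0 0.0 25.0
      vertex 0.0 0.0 25.0
    endloop
  endfacet
  facet normal 1.0000 0.0000 0.0000
    outer loop
      vertex 24.0 0.0 0.0
      vertex 24.0 9.0 0.0
      vertex 24.0 9.0 25.0
    endloop
  endfacet
  facet normal 1.0000 0.0000 0.0000
    outer loop
      vertex 24.0 0.0 0.0
      vertex 24.0 9.0 25.0
      vertex 24.0 0.0 25.0
    endloop
  endfacet
  facet normal 0.0000 1.0000 0.0000
    outer loop
      vertex 24.0 9.0 0.0
      vertex 10.0 9.0 0.0
      vertex 10.0 9.0 25.0
    endloop
  endfacet
  facet normal 0.0000 1.0000 0.0000
    outer loop
      vertex 24.0 9.0 0.0
      vertex 10.0 9.0 25.0
      vertex 24.0 9.0 25.0
    endloop
  endfacet
  facet normal 1.0000 0.0000 0.0000
    outer loop
      vertex 10.0 9.0 0.0
      vertex 10.0 20.0 0.0
      vertex 10.0 20.0 25.0
    endloop
  endfacet
  facet normal 1.0000 0.0000 0.0000
    outer loop
      vertex 10.0 9.0 0.0
      vertex 10.0 20.0 25.0
      vertex 10.0 9.0 25.0
    endloop
  endfacet
  facet normal 0.0000 1.0000 0.0000
    outer loop
      vertex 10.0 20.0 0.0
      vertex 0.0 20.0 0.0
      vertex 0.0 20.0 25.0
    endloop
  endfacet
  facet normal 0.0000 1.0000 0.0000
    outer loop
      vertex 10.0 20.0 0.0
      vertex 0.0 20.0 25.0
      vertex 10.0 20.0 25.0
    endloop
  endfacet
  facet normal -1.0000 0.0000 0.0000
    outer loop
      vertex 0.0 20.0 0.0
      vertex 0.0 0.0 0.0
      vertex 0.0 0.0 25.0
    endloop
  endfacet
  facet normal -1.0000 0.0000 0.0000
    outer loop
      vertex 0.0 20.0 0.0
      vertex 0.0 0.0 25.0
      vertex 0.0 20.0 25.0
    endloop
  endfacet
endsolid part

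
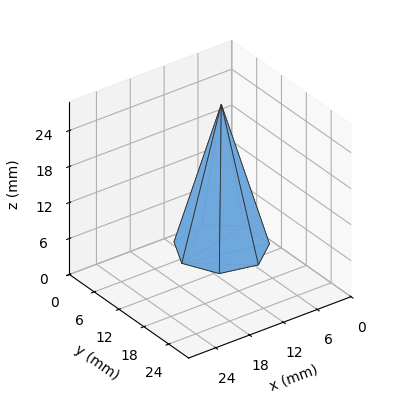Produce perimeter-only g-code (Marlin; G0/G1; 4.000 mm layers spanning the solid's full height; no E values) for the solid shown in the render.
Reading the render: the shape is a regular 7-sided pyramid, base circumscribed radius ≈ 7 mm, apex at z ≈ 24 mm (dimensions read to the nearest mm from the axis ticks). For the g-code, the solid's height is divided into equal slices at the stated Δz and each level perimeter traced with G1 moves after a G0 lift.

; perimeter-only toolpath
G21 ; units = mm
G90 ; absolute positioning
G28 ; home
; layer 1
G0 Z4.000
G0 X12.833 Y7.000
G1 X10.637 Y11.561
G1 X5.702 Y12.687
G1 X1.744 Y9.531
G1 X1.744 Y4.469
G1 X5.702 Y1.313
G1 X10.637 Y2.439
G1 X12.833 Y7.000
; layer 2
G0 Z8.000
G0 X11.667 Y7.000
G1 X9.909 Y10.649
G1 X5.961 Y11.549
G1 X2.795 Y9.025
G1 X2.795 Y4.975
G1 X5.961 Y2.451
G1 X9.909 Y3.351
G1 X11.667 Y7.000
; layer 3
G0 Z12.000
G0 X10.500 Y7.000
G1 X9.182 Y9.736
G1 X6.221 Y10.412
G1 X3.846 Y8.518
G1 X3.846 Y5.482
G1 X6.221 Y3.588
G1 X9.182 Y4.263
G1 X10.500 Y7.000
; layer 4
G0 Z16.000
G0 X9.333 Y7.000
G1 X8.455 Y8.824
G1 X6.481 Y9.275
G1 X4.898 Y8.012
G1 X4.898 Y5.988
G1 X6.481 Y4.725
G1 X8.455 Y5.176
G1 X9.333 Y7.000
; layer 5
G0 Z20.000
G0 X8.167 Y7.000
G1 X7.727 Y7.912
G1 X6.740 Y8.137
G1 X5.949 Y7.506
G1 X5.949 Y6.494
G1 X6.740 Y5.863
G1 X7.727 Y6.088
G1 X8.167 Y7.000
M2 ; end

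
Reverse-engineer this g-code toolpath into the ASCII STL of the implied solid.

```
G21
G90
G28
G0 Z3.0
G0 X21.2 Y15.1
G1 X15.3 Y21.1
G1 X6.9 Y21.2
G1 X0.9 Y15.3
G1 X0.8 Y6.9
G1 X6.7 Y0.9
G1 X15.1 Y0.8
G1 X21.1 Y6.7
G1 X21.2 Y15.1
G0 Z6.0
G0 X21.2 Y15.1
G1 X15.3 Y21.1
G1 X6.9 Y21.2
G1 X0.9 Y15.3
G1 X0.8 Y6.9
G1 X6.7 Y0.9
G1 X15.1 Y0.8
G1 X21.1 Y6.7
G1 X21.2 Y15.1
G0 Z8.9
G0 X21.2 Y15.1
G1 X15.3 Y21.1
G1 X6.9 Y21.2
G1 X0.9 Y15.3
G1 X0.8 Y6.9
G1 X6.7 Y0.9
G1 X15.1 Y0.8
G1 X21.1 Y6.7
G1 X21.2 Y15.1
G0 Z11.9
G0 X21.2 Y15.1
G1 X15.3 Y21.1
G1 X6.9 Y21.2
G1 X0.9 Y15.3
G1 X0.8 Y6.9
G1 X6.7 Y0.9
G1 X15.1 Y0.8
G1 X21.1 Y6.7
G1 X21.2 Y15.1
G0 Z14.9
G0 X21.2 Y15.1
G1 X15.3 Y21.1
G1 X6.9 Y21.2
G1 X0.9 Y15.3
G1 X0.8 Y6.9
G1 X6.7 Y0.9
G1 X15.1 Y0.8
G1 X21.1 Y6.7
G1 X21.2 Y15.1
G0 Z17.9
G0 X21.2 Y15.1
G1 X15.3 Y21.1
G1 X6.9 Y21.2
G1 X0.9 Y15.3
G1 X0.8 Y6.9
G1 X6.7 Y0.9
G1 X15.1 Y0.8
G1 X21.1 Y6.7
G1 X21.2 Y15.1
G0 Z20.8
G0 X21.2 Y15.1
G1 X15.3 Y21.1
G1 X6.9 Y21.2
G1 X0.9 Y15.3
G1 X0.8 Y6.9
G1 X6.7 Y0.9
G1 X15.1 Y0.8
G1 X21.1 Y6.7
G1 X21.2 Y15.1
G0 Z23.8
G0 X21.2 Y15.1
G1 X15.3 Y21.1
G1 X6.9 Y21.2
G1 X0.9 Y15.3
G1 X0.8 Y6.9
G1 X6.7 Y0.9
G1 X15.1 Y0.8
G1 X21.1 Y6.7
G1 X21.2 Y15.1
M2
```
solid part
  facet normal 0.0000 0.0000 -1.0000
    outer loop
      vertex 6.9 21.2 0.0
      vertex 15.3 21.1 0.0
      vertex 21.2 15.1 0.0
    endloop
  endfacet
  facet normal 0.0000 0.0000 -1.0000
    outer loop
      vertex 0.9 15.3 0.0
      vertex 6.9 21.2 0.0
      vertex 21.2 15.1 0.0
    endloop
  endfacet
  facet normal 0.0000 0.0000 -1.0000
    outer loop
      vertex 0.8 6.9 0.0
      vertex 0.9 15.3 0.0
      vertex 21.2 15.1 0.0
    endloop
  endfacet
  facet normal 0.0000 0.0000 -1.0000
    outer loop
      vertex 6.7 0.9 0.0
      vertex 0.8 6.9 0.0
      vertex 21.2 15.1 0.0
    endloop
  endfacet
  facet normal 0.0000 0.0000 -1.0000
    outer loop
      vertex 15.1 0.8 0.0
      vertex 6.7 0.9 0.0
      vertex 21.2 15.1 0.0
    endloop
  endfacet
  facet normal 0.0000 0.0000 -1.0000
    outer loop
      vertex 21.1 6.7 0.0
      vertex 15.1 0.8 0.0
      vertex 21.2 15.1 0.0
    endloop
  endfacet
  facet normal 0.0000 0.0000 1.0000
    outer loop
      vertex 21.2 15.1 23.8
      vertex 15.3 21.1 23.8
      vertex 6.9 21.2 23.8
    endloop
  endfacet
  facet normal 0.0000 0.0000 1.0000
    outer loop
      vertex 21.2 15.1 23.8
      vertex 6.9 21.2 23.8
      vertex 0.9 15.3 23.8
    endloop
  endfacet
  facet normal 0.0000 0.0000 1.0000
    outer loop
      vertex 21.2 15.1 23.8
      vertex 0.9 15.3 23.8
      vertex 0.8 6.9 23.8
    endloop
  endfacet
  facet normal 0.0000 0.0000 1.0000
    outer loop
      vertex 21.2 15.1 23.8
      vertex 0.8 6.9 23.8
      vertex 6.7 0.9 23.8
    endloop
  endfacet
  facet normal 0.0000 0.0000 1.0000
    outer loop
      vertex 21.2 15.1 23.8
      vertex 6.7 0.9 23.8
      vertex 15.1 0.8 23.8
    endloop
  endfacet
  facet normal 0.0000 0.0000 1.0000
    outer loop
      vertex 21.2 15.1 23.8
      vertex 15.1 0.8 23.8
      vertex 21.1 6.7 23.8
    endloop
  endfacet
  facet normal 0.7130 0.7011 0.0000
    outer loop
      vertex 21.2 15.1 0.0
      vertex 15.3 21.1 0.0
      vertex 15.3 21.1 23.8
    endloop
  endfacet
  facet normal 0.7130 0.7011 0.0000
    outer loop
      vertex 21.2 15.1 0.0
      vertex 15.3 21.1 23.8
      vertex 21.2 15.1 23.8
    endloop
  endfacet
  facet normal 0.0119 0.9999 0.0000
    outer loop
      vertex 15.3 21.1 0.0
      vertex 6.9 21.2 0.0
      vertex 6.9 21.2 23.8
    endloop
  endfacet
  facet normal 0.0119 0.9999 0.0000
    outer loop
      vertex 15.3 21.1 0.0
      vertex 6.9 21.2 23.8
      vertex 15.3 21.1 23.8
    endloop
  endfacet
  facet normal -0.7011 0.7130 0.0000
    outer loop
      vertex 6.9 21.2 0.0
      vertex 0.9 15.3 0.0
      vertex 0.9 15.3 23.8
    endloop
  endfacet
  facet normal -0.7011 0.7130 0.0000
    outer loop
      vertex 6.9 21.2 0.0
      vertex 0.9 15.3 23.8
      vertex 6.9 21.2 23.8
    endloop
  endfacet
  facet normal -0.9999 0.0119 0.0000
    outer loop
      vertex 0.9 15.3 0.0
      vertex 0.8 6.9 0.0
      vertex 0.8 6.9 23.8
    endloop
  endfacet
  facet normal -0.9999 0.0119 0.0000
    outer loop
      vertex 0.9 15.3 0.0
      vertex 0.8 6.9 23.8
      vertex 0.9 15.3 23.8
    endloop
  endfacet
  facet normal -0.7130 -0.7011 0.0000
    outer loop
      vertex 0.8 6.9 0.0
      vertex 6.7 0.9 0.0
      vertex 6.7 0.9 23.8
    endloop
  endfacet
  facet normal -0.7130 -0.7011 0.0000
    outer loop
      vertex 0.8 6.9 0.0
      vertex 6.7 0.9 23.8
      vertex 0.8 6.9 23.8
    endloop
  endfacet
  facet normal -0.0119 -0.9999 0.0000
    outer loop
      vertex 6.7 0.9 0.0
      vertex 15.1 0.8 0.0
      vertex 15.1 0.8 23.8
    endloop
  endfacet
  facet normal -0.0119 -0.9999 0.0000
    outer loop
      vertex 6.7 0.9 0.0
      vertex 15.1 0.8 23.8
      vertex 6.7 0.9 23.8
    endloop
  endfacet
  facet normal 0.7011 -0.7130 0.0000
    outer loop
      vertex 15.1 0.8 0.0
      vertex 21.1 6.7 0.0
      vertex 21.1 6.7 23.8
    endloop
  endfacet
  facet normal 0.7011 -0.7130 0.0000
    outer loop
      vertex 15.1 0.8 0.0
      vertex 21.1 6.7 23.8
      vertex 15.1 0.8 23.8
    endloop
  endfacet
  facet normal 0.9999 -0.0119 0.0000
    outer loop
      vertex 21.1 6.7 0.0
      vertex 21.2 15.1 0.0
      vertex 21.2 15.1 23.8
    endloop
  endfacet
  facet normal 0.9999 -0.0119 0.0000
    outer loop
      vertex 21.1 6.7 0.0
      vertex 21.2 15.1 23.8
      vertex 21.1 6.7 23.8
    endloop
  endfacet
endsolid part

The G0 Z moves step by Δz≈3.0 mm. Every layer's G1 loop is the same polygon, so the solid is a straight extrusion of it from z=0 to z≈23.8. Closing with flat bottom and top caps and triangulating gives 28 facets — a regular 8-sided prism (a cylinder approximated with 8 flat sides), circumscribed radius ≈ 11 mm, height ≈ 23.8 mm.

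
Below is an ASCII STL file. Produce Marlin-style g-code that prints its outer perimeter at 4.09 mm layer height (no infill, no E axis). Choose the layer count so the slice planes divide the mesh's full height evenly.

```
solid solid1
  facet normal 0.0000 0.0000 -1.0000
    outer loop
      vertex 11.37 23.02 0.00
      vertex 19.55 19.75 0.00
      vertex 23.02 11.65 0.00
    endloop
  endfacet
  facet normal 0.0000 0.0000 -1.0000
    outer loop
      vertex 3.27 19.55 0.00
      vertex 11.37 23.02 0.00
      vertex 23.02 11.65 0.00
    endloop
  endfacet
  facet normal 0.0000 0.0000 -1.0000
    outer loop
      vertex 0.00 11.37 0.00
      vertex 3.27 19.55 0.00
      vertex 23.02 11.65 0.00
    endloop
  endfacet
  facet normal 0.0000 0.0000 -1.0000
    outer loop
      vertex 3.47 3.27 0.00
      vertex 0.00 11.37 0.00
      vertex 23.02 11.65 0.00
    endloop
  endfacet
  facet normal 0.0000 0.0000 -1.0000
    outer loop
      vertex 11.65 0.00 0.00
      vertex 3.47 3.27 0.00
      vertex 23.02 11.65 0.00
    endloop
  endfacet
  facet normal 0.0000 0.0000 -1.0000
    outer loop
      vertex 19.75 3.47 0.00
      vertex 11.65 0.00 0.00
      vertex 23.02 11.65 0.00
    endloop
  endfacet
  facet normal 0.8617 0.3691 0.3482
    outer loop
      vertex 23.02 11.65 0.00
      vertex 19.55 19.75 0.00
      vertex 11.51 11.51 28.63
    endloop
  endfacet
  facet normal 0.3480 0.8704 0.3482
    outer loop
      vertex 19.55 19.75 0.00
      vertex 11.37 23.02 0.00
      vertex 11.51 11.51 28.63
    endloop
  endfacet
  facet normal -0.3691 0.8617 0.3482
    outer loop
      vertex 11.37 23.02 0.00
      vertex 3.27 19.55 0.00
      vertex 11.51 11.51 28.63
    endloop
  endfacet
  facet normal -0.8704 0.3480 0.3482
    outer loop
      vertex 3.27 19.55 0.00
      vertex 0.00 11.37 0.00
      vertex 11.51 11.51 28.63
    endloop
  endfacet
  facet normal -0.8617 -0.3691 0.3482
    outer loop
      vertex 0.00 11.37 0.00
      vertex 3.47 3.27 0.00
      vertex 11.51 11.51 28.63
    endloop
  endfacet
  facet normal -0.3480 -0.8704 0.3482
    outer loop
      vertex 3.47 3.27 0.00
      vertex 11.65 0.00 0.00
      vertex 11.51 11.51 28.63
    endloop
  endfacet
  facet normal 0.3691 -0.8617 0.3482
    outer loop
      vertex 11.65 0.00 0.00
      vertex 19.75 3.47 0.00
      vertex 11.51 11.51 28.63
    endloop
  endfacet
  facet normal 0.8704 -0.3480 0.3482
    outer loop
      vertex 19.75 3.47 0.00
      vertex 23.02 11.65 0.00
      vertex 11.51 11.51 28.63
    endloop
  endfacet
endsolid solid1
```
; perimeter-only toolpath
G21 ; units = mm
G90 ; absolute positioning
G28 ; home
; layer 1
G0 Z4.09
G0 X21.38 Y11.63
G1 X18.40 Y18.57
G1 X11.39 Y21.38
G1 X4.45 Y18.40
G1 X1.64 Y11.39
G1 X4.62 Y4.45
G1 X11.63 Y1.64
G1 X18.57 Y4.62
G1 X21.38 Y11.63
; layer 2
G0 Z8.18
G0 X19.73 Y11.61
G1 X17.25 Y17.40
G1 X11.41 Y19.73
G1 X5.62 Y17.25
G1 X3.29 Y11.41
G1 X5.77 Y5.62
G1 X11.61 Y3.29
G1 X17.40 Y5.77
G1 X19.73 Y11.61
; layer 3
G0 Z12.27
G0 X18.09 Y11.59
G1 X16.10 Y16.22
G1 X11.43 Y18.09
G1 X6.80 Y16.10
G1 X4.93 Y11.43
G1 X6.92 Y6.80
G1 X11.59 Y4.93
G1 X16.22 Y6.92
G1 X18.09 Y11.59
; layer 4
G0 Z16.36
G0 X16.44 Y11.57
G1 X14.96 Y15.04
G1 X11.45 Y16.44
G1 X7.98 Y14.96
G1 X6.58 Y11.45
G1 X8.06 Y7.98
G1 X11.57 Y6.58
G1 X15.04 Y8.06
G1 X16.44 Y11.57
; layer 5
G0 Z20.45
G0 X14.80 Y11.55
G1 X13.81 Y13.86
G1 X11.47 Y14.80
G1 X9.16 Y13.81
G1 X8.22 Y11.47
G1 X9.21 Y9.16
G1 X11.55 Y8.22
G1 X13.86 Y9.21
G1 X14.80 Y11.55
; layer 6
G0 Z24.54
G0 X13.15 Y11.53
G1 X12.66 Y12.69
G1 X11.49 Y13.15
G1 X10.33 Y12.66
G1 X9.87 Y11.49
G1 X10.36 Y10.33
G1 X11.53 Y9.87
G1 X12.69 Y10.36
G1 X13.15 Y11.53
M2 ; end

The solid is a regular 8-sided pyramid, base circumscribed radius ≈ 11.5 mm, apex at z ≈ 28.6 mm. Slicing at Δz = 4.09 mm — 7 equal slices spanning the solid's height, so layer i sits at z = i·h/7 — gives 6 non-empty perimeters. Each is a 8-segment closed polygon; G0 lifts to the layer z and rapids to the start vertex, then G1 traces the edges. The cross-section shrinks linearly with z (the slice at the apex is degenerate and omitted).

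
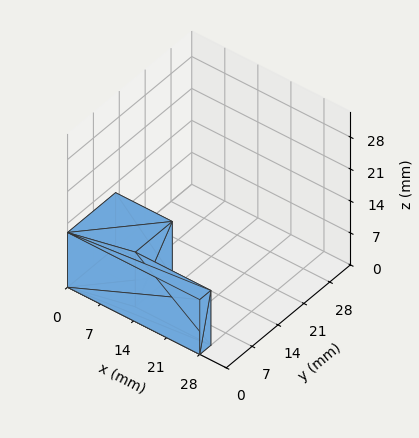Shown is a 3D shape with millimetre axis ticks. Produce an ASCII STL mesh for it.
Reading the render: the shape is an L-shaped prism: outer 28 × 13 mm, arm thicknesses ≈ 3 mm (horizontal) and 12 mm (vertical), extruded 12 mm in z (dimensions read to the nearest mm from the axis ticks). For the STL, each face is triangulated and given an outward normal.

solid part
  facet normal 0.0000 0.0000 -1.0000
    outer loop
      vertex 28.00 3.00 0.00
      vertex 28.00 0.00 0.00
      vertex 0.00 0.00 0.00
    endloop
  endfacet
  facet normal 0.0000 0.0000 -1.0000
    outer loop
      vertex 12.00 3.00 0.00
      vertex 28.00 3.00 0.00
      vertex 0.00 0.00 0.00
    endloop
  endfacet
  facet normal 0.0000 0.0000 -1.0000
    outer loop
      vertex 12.00 13.00 0.00
      vertex 12.00 3.00 0.00
      vertex 0.00 0.00 0.00
    endloop
  endfacet
  facet normal 0.0000 0.0000 -1.0000
    outer loop
      vertex 0.00 13.00 0.00
      vertex 12.00 13.00 0.00
      vertex 0.00 0.00 0.00
    endloop
  endfacet
  facet normal 0.0000 0.0000 1.0000
    outer loop
      vertex 0.00 0.00 12.00
      vertex 28.00 0.00 12.00
      vertex 28.00 3.00 12.00
    endloop
  endfacet
  facet normal 0.0000 0.0000 1.0000
    outer loop
      vertex 0.00 0.00 12.00
      vertex 28.00 3.00 12.00
      vertex 12.00 3.00 12.00
    endloop
  endfacet
  facet normal 0.0000 0.0000 1.0000
    outer loop
      vertex 0.00 0.00 12.00
      vertex 12.00 3.00 12.00
      vertex 12.00 13.00 12.00
    endloop
  endfacet
  facet normal 0.0000 0.0000 1.0000
    outer loop
      vertex 0.00 0.00 12.00
      vertex 12.00 13.00 12.00
      vertex 0.00 13.00 12.00
    endloop
  endfacet
  facet normal 0.0000 -1.0000 0.0000
    outer loop
      vertex 0.00 0.00 0.00
      vertex 28.00 0.00 0.00
      vertex 28.00 0.00 12.00
    endloop
  endfacet
  facet normal 0.0000 -1.0000 0.0000
    outer loop
      vertex 0.00 0.00 0.00
      vertex 28.00 0.00 12.00
      vertex 0.00 0.00 12.00
    endloop
  endfacet
  facet normal 1.0000 0.0000 0.0000
    outer loop
      vertex 28.00 0.00 0.00
      vertex 28.00 3.00 0.00
      vertex 28.00 3.00 12.00
    endloop
  endfacet
  facet normal 1.0000 0.0000 0.0000
    outer loop
      vertex 28.00 0.00 0.00
      vertex 28.00 3.00 12.00
      vertex 28.00 0.00 12.00
    endloop
  endfacet
  facet normal 0.0000 1.0000 0.0000
    outer loop
      vertex 28.00 3.00 0.00
      vertex 12.00 3.00 0.00
      vertex 12.00 3.00 12.00
    endloop
  endfacet
  facet normal 0.0000 1.0000 0.0000
    outer loop
      vertex 28.00 3.00 0.00
      vertex 12.00 3.00 12.00
      vertex 28.00 3.00 12.00
    endloop
  endfacet
  facet normal 1.0000 0.0000 0.0000
    outer loop
      vertex 12.00 3.00 0.00
      vertex 12.00 13.00 0.00
      vertex 12.00 13.00 12.00
    endloop
  endfacet
  facet normal 1.0000 0.0000 0.0000
    outer loop
      vertex 12.00 3.00 0.00
      vertex 12.00 13.00 12.00
      vertex 12.00 3.00 12.00
    endloop
  endfacet
  facet normal 0.0000 1.0000 0.0000
    outer loop
      vertex 12.00 13.00 0.00
      vertex 0.00 13.00 0.00
      vertex 0.00 13.00 12.00
    endloop
  endfacet
  facet normal 0.0000 1.0000 0.0000
    outer loop
      vertex 12.00 13.00 0.00
      vertex 0.00 13.00 12.00
      vertex 12.00 13.00 12.00
    endloop
  endfacet
  facet normal -1.0000 0.0000 0.0000
    outer loop
      vertex 0.00 13.00 0.00
      vertex 0.00 0.00 0.00
      vertex 0.00 0.00 12.00
    endloop
  endfacet
  facet normal -1.0000 0.0000 0.0000
    outer loop
      vertex 0.00 13.00 0.00
      vertex 0.00 0.00 12.00
      vertex 0.00 13.00 12.00
    endloop
  endfacet
endsolid part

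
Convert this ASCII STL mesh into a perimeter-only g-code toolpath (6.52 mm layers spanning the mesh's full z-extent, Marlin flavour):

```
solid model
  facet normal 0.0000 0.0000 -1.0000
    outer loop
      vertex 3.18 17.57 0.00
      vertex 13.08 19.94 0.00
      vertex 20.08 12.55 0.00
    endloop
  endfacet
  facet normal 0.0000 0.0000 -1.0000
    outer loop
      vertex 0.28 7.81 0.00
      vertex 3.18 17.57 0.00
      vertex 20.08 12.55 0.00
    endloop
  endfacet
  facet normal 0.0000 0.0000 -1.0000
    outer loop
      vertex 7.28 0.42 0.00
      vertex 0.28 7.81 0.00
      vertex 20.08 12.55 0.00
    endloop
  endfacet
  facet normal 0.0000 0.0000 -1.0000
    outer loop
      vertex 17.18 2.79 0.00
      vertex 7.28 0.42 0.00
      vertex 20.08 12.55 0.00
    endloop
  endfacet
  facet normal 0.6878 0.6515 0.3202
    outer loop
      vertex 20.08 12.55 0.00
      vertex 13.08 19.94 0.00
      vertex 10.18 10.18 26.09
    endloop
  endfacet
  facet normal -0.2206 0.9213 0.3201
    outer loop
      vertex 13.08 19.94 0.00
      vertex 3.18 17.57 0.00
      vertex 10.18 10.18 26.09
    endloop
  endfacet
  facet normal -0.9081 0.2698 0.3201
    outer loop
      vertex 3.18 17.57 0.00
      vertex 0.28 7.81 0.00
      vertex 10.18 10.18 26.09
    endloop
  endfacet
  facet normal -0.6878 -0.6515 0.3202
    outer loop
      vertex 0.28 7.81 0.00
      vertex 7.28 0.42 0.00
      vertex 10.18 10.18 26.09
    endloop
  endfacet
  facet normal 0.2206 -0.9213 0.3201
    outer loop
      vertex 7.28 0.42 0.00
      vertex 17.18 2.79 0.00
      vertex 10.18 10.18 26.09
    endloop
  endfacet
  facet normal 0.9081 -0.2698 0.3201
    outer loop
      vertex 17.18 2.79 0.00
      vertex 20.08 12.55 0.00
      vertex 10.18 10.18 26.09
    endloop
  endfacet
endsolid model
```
; perimeter-only toolpath
G21 ; units = mm
G90 ; absolute positioning
G28 ; home
; layer 1
G0 Z6.52
G0 X17.60 Y11.96
G1 X12.36 Y17.50
G1 X4.93 Y15.72
G1 X2.75 Y8.40
G1 X8.00 Y2.86
G1 X15.43 Y4.64
G1 X17.60 Y11.96
; layer 2
G0 Z13.04
G0 X15.13 Y11.37
G1 X11.63 Y15.06
G1 X6.68 Y13.88
G1 X5.23 Y8.99
G1 X8.73 Y5.30
G1 X13.68 Y6.48
G1 X15.13 Y11.37
; layer 3
G0 Z19.57
G0 X12.65 Y10.77
G1 X10.90 Y12.62
G1 X8.43 Y12.03
G1 X7.71 Y9.59
G1 X9.46 Y7.74
G1 X11.93 Y8.33
G1 X12.65 Y10.77
M2 ; end

The solid is a regular 6-sided pyramid, base circumscribed radius ≈ 10.2 mm, apex at z ≈ 26.1 mm. Slicing at Δz = 6.52 mm — 4 equal slices spanning the solid's height, so layer i sits at z = i·h/4 — gives 3 non-empty perimeters. Each is a 6-segment closed polygon; G0 lifts to the layer z and rapids to the start vertex, then G1 traces the edges. The cross-section shrinks linearly with z (the slice at the apex is degenerate and omitted).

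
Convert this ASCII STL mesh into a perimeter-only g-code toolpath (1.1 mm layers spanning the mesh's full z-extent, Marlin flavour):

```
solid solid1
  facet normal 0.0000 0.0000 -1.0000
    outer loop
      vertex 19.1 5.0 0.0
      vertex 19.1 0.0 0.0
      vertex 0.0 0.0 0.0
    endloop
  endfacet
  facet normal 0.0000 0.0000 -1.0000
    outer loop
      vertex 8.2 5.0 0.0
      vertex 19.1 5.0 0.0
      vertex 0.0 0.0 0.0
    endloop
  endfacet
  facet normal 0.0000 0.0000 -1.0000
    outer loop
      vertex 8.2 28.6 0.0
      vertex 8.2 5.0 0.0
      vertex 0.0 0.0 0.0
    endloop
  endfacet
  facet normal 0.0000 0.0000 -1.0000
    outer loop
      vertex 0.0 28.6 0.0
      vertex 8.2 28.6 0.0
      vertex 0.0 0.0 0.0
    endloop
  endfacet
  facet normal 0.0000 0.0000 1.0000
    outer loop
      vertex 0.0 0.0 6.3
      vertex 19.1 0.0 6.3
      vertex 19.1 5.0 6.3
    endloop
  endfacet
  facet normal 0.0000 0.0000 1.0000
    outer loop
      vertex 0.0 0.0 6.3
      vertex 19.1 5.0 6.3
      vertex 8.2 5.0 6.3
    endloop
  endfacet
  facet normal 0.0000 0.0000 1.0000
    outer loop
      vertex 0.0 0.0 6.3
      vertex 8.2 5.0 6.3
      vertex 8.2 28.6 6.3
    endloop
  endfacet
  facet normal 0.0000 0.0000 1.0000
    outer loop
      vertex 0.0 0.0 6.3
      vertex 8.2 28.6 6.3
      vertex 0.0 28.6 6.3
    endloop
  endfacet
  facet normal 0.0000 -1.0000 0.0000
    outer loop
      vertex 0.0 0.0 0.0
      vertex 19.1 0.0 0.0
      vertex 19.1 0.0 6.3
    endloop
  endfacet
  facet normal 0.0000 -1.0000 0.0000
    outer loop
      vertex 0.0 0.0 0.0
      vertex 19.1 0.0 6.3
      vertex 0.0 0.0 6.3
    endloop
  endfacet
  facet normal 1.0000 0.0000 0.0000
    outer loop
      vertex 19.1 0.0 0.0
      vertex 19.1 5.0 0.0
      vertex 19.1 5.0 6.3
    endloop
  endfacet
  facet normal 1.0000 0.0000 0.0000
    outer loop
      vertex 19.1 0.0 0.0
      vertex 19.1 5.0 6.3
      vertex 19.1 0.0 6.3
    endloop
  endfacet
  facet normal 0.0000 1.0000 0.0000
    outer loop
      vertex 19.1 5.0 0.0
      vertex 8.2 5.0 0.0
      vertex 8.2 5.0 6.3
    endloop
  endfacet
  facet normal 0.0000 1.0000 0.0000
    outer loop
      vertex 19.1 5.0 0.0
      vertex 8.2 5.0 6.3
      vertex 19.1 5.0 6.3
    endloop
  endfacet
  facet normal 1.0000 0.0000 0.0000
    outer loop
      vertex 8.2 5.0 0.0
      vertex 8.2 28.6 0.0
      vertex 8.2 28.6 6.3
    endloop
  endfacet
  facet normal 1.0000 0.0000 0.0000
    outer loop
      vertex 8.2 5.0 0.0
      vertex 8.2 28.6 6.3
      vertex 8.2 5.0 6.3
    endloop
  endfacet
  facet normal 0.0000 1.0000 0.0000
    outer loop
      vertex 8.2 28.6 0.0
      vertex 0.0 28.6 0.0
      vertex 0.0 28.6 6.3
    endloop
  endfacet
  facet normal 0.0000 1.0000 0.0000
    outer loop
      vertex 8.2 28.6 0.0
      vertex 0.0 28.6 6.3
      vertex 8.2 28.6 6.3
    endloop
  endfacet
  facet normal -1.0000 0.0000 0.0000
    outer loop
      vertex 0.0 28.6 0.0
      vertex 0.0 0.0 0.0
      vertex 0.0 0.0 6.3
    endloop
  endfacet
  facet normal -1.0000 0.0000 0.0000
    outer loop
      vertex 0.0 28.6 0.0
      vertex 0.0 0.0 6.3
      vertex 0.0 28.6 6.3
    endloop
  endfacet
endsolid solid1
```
; perimeter-only toolpath
G21 ; units = mm
G90 ; absolute positioning
G28 ; home
; layer 1
G0 Z1.1
G0 X0.0 Y0.0
G1 X19.1 Y0.0
G1 X19.1 Y5.0
G1 X8.2 Y5.0
G1 X8.2 Y28.6
G1 X0.0 Y28.6
G1 X0.0 Y0.0
; layer 2
G0 Z2.1
G0 X0.0 Y0.0
G1 X19.1 Y0.0
G1 X19.1 Y5.0
G1 X8.2 Y5.0
G1 X8.2 Y28.6
G1 X0.0 Y28.6
G1 X0.0 Y0.0
; layer 3
G0 Z3.2
G0 X0.0 Y0.0
G1 X19.1 Y0.0
G1 X19.1 Y5.0
G1 X8.2 Y5.0
G1 X8.2 Y28.6
G1 X0.0 Y28.6
G1 X0.0 Y0.0
; layer 4
G0 Z4.2
G0 X0.0 Y0.0
G1 X19.1 Y0.0
G1 X19.1 Y5.0
G1 X8.2 Y5.0
G1 X8.2 Y28.6
G1 X0.0 Y28.6
G1 X0.0 Y0.0
; layer 5
G0 Z5.2
G0 X0.0 Y0.0
G1 X19.1 Y0.0
G1 X19.1 Y5.0
G1 X8.2 Y5.0
G1 X8.2 Y28.6
G1 X0.0 Y28.6
G1 X0.0 Y0.0
; layer 6
G0 Z6.3
G0 X0.0 Y0.0
G1 X19.1 Y0.0
G1 X19.1 Y5.0
G1 X8.2 Y5.0
G1 X8.2 Y28.6
G1 X0.0 Y28.6
G1 X0.0 Y0.0
M2 ; end

The solid is an L-shaped prism: outer 19.1 × 28.6 mm, arm thicknesses ≈ 5 mm (horizontal) and 8.2 mm (vertical), extruded 6.3 mm in z. Slicing at Δz = 1.1 mm — 6 equal slices spanning the solid's height, so layer i sits at z = i·h/6 — gives 6 non-empty perimeters. Each is a 6-segment closed polygon; G0 lifts to the layer z and rapids to the start vertex, then G1 traces the edges.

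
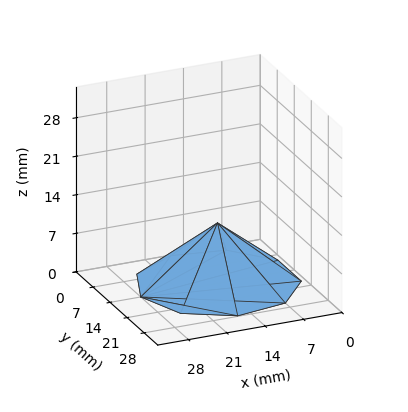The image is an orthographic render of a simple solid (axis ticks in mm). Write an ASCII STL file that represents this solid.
Reading the render: the shape is a regular 9-sided pyramid, base circumscribed radius ≈ 14 mm, apex at z ≈ 11 mm (dimensions read to the nearest mm from the axis ticks). For the STL, each face is triangulated and given an outward normal.

solid part
  facet normal 0.0000 0.0000 -1.0000
    outer loop
      vertex 16.431 27.787 0.000
      vertex 24.725 22.999 0.000
      vertex 28.000 14.000 0.000
    endloop
  endfacet
  facet normal 0.0000 0.0000 -1.0000
    outer loop
      vertex 7.000 26.124 0.000
      vertex 16.431 27.787 0.000
      vertex 28.000 14.000 0.000
    endloop
  endfacet
  facet normal 0.0000 0.0000 -1.0000
    outer loop
      vertex 0.844 18.788 0.000
      vertex 7.000 26.124 0.000
      vertex 28.000 14.000 0.000
    endloop
  endfacet
  facet normal 0.0000 0.0000 -1.0000
    outer loop
      vertex 0.844 9.212 0.000
      vertex 0.844 18.788 0.000
      vertex 28.000 14.000 0.000
    endloop
  endfacet
  facet normal 0.0000 0.0000 -1.0000
    outer loop
      vertex 7.000 1.876 0.000
      vertex 0.844 9.212 0.000
      vertex 28.000 14.000 0.000
    endloop
  endfacet
  facet normal 0.0000 0.0000 -1.0000
    outer loop
      vertex 16.431 0.213 0.000
      vertex 7.000 1.876 0.000
      vertex 28.000 14.000 0.000
    endloop
  endfacet
  facet normal 0.0000 0.0000 -1.0000
    outer loop
      vertex 24.725 5.001 0.000
      vertex 16.431 0.213 0.000
      vertex 28.000 14.000 0.000
    endloop
  endfacet
  facet normal 0.6028 0.2194 0.7672
    outer loop
      vertex 28.000 14.000 0.000
      vertex 24.725 22.999 0.000
      vertex 14.000 14.000 11.000
    endloop
  endfacet
  facet normal 0.3207 0.5555 0.7672
    outer loop
      vertex 24.725 22.999 0.000
      vertex 16.431 27.787 0.000
      vertex 14.000 14.000 11.000
    endloop
  endfacet
  facet normal -0.1114 0.6317 0.7672
    outer loop
      vertex 16.431 27.787 0.000
      vertex 7.000 26.124 0.000
      vertex 14.000 14.000 11.000
    endloop
  endfacet
  facet normal -0.4914 0.4123 0.7672
    outer loop
      vertex 7.000 26.124 0.000
      vertex 0.844 18.788 0.000
      vertex 14.000 14.000 11.000
    endloop
  endfacet
  facet normal -0.6414 0.0000 0.7672
    outer loop
      vertex 0.844 18.788 0.000
      vertex 0.844 9.212 0.000
      vertex 14.000 14.000 11.000
    endloop
  endfacet
  facet normal -0.4914 -0.4123 0.7672
    outer loop
      vertex 0.844 9.212 0.000
      vertex 7.000 1.876 0.000
      vertex 14.000 14.000 11.000
    endloop
  endfacet
  facet normal -0.1114 -0.6317 0.7672
    outer loop
      vertex 7.000 1.876 0.000
      vertex 16.431 0.213 0.000
      vertex 14.000 14.000 11.000
    endloop
  endfacet
  facet normal 0.3207 -0.5555 0.7672
    outer loop
      vertex 16.431 0.213 0.000
      vertex 24.725 5.001 0.000
      vertex 14.000 14.000 11.000
    endloop
  endfacet
  facet normal 0.6028 -0.2194 0.7672
    outer loop
      vertex 24.725 5.001 0.000
      vertex 28.000 14.000 0.000
      vertex 14.000 14.000 11.000
    endloop
  endfacet
endsolid part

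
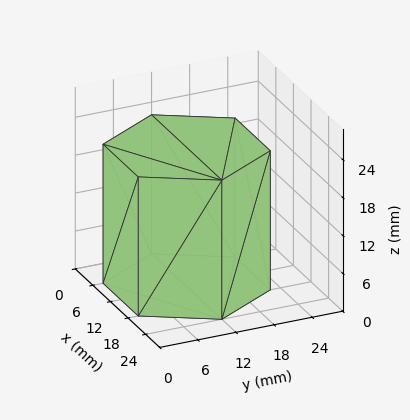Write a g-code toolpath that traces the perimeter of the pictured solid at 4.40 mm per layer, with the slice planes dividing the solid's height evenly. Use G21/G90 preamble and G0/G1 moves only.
Reading the render: the shape is a regular 6-sided prism (a cylinder approximated with 6 flat sides), circumscribed radius ≈ 12 mm, height ≈ 22 mm (dimensions read to the nearest mm from the axis ticks). For the g-code, the solid's height is divided into equal slices at the stated Δz and each level perimeter traced with G1 moves after a G0 lift.

; perimeter-only toolpath
G21 ; units = mm
G90 ; absolute positioning
G28 ; home
; layer 1
G0 Z4.40
G0 X24.00 Y12.00
G1 X18.00 Y22.39
G1 X6.00 Y22.39
G1 X0.00 Y12.00
G1 X6.00 Y1.61
G1 X18.00 Y1.61
G1 X24.00 Y12.00
; layer 2
G0 Z8.80
G0 X24.00 Y12.00
G1 X18.00 Y22.39
G1 X6.00 Y22.39
G1 X0.00 Y12.00
G1 X6.00 Y1.61
G1 X18.00 Y1.61
G1 X24.00 Y12.00
; layer 3
G0 Z13.20
G0 X24.00 Y12.00
G1 X18.00 Y22.39
G1 X6.00 Y22.39
G1 X0.00 Y12.00
G1 X6.00 Y1.61
G1 X18.00 Y1.61
G1 X24.00 Y12.00
; layer 4
G0 Z17.60
G0 X24.00 Y12.00
G1 X18.00 Y22.39
G1 X6.00 Y22.39
G1 X0.00 Y12.00
G1 X6.00 Y1.61
G1 X18.00 Y1.61
G1 X24.00 Y12.00
; layer 5
G0 Z22.00
G0 X24.00 Y12.00
G1 X18.00 Y22.39
G1 X6.00 Y22.39
G1 X0.00 Y12.00
G1 X6.00 Y1.61
G1 X18.00 Y1.61
G1 X24.00 Y12.00
M2 ; end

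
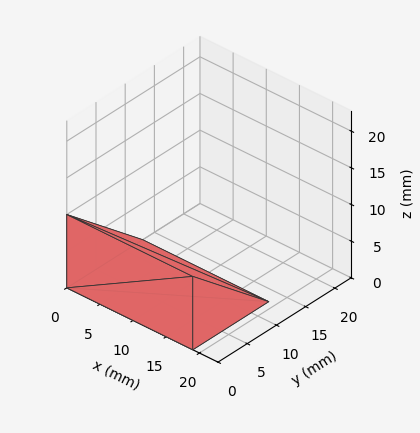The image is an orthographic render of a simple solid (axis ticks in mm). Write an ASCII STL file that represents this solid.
Reading the render: the shape is a wedge (ramp): 19 × 13 mm base, rising to 10 mm along the y=0 edge and sloping linearly to z=0 at y=13 (dimensions read to the nearest mm from the axis ticks). For the STL, each face is triangulated and given an outward normal.

solid part
  facet normal 0.0000 0.0000 -1.0000
    outer loop
      vertex 19.0 13.0 0.0
      vertex 19.0 0.0 0.0
      vertex 0.0 0.0 0.0
    endloop
  endfacet
  facet normal 0.0000 0.0000 -1.0000
    outer loop
      vertex 0.0 13.0 0.0
      vertex 19.0 13.0 0.0
      vertex 0.0 0.0 0.0
    endloop
  endfacet
  facet normal 0.0000 -1.0000 0.0000
    outer loop
      vertex 0.0 0.0 0.0
      vertex 19.0 0.0 0.0
      vertex 19.0 0.0 10.0
    endloop
  endfacet
  facet normal 0.0000 -1.0000 0.0000
    outer loop
      vertex 0.0 0.0 0.0
      vertex 19.0 0.0 10.0
      vertex 0.0 0.0 10.0
    endloop
  endfacet
  facet normal 0.0000 0.6097 0.7926
    outer loop
      vertex 0.0 0.0 10.0
      vertex 19.0 0.0 10.0
      vertex 19.0 13.0 0.0
    endloop
  endfacet
  facet normal 0.0000 0.6097 0.7926
    outer loop
      vertex 0.0 0.0 10.0
      vertex 19.0 13.0 0.0
      vertex 0.0 13.0 0.0
    endloop
  endfacet
  facet normal -1.0000 0.0000 0.0000
    outer loop
      vertex 0.0 0.0 10.0
      vertex 0.0 13.0 0.0
      vertex 0.0 0.0 0.0
    endloop
  endfacet
  facet normal 1.0000 0.0000 0.0000
    outer loop
      vertex 19.0 0.0 0.0
      vertex 19.0 13.0 0.0
      vertex 19.0 0.0 10.0
    endloop
  endfacet
endsolid part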